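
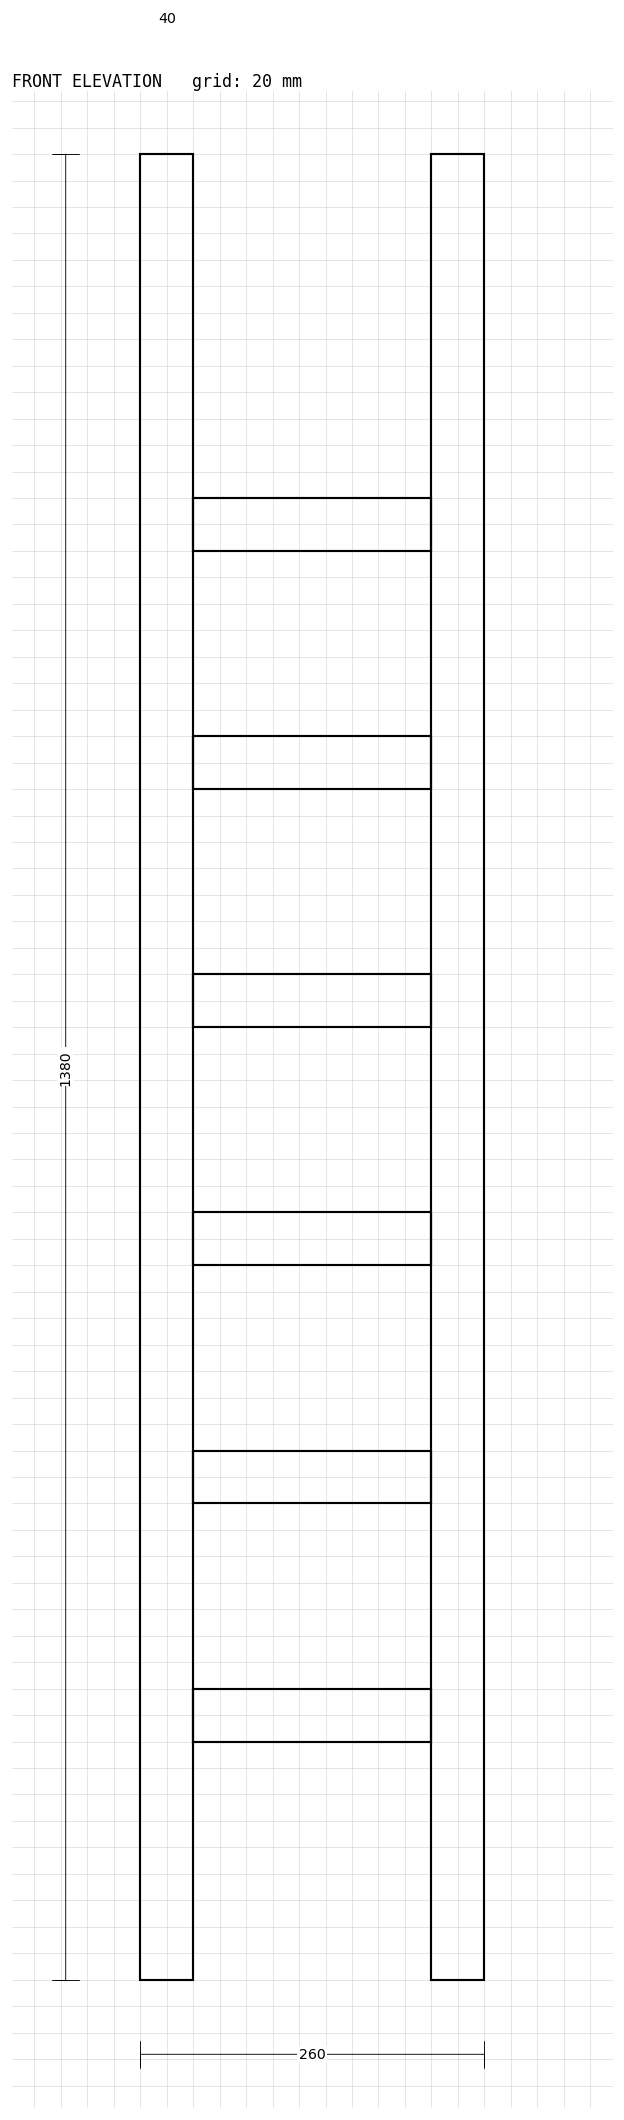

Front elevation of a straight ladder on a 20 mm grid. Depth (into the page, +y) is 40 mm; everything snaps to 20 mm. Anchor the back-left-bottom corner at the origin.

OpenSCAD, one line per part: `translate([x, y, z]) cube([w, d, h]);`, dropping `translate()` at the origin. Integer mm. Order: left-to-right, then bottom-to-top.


cube([40, 40, 1380]);
translate([40, 0, 180]) cube([180, 40, 40]);
translate([40, 0, 360]) cube([180, 40, 40]);
translate([40, 0, 540]) cube([180, 40, 40]);
translate([40, 0, 720]) cube([180, 40, 40]);
translate([40, 0, 900]) cube([180, 40, 40]);
translate([40, 0, 1080]) cube([180, 40, 40]);
translate([220, 0, 0]) cube([40, 40, 1380]);


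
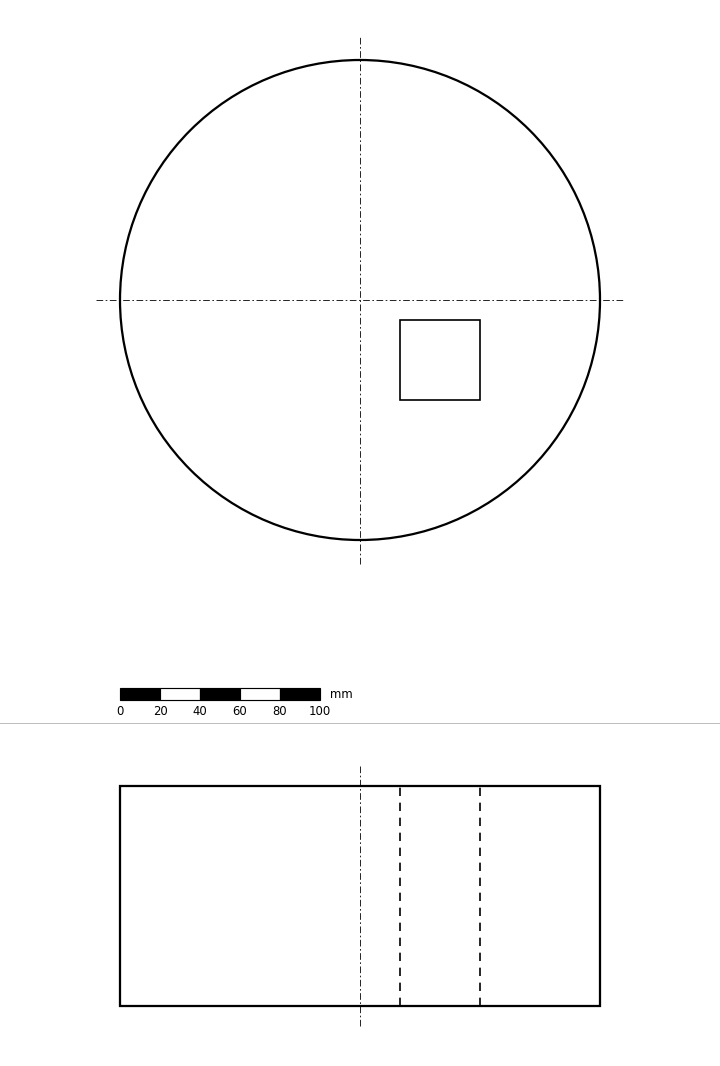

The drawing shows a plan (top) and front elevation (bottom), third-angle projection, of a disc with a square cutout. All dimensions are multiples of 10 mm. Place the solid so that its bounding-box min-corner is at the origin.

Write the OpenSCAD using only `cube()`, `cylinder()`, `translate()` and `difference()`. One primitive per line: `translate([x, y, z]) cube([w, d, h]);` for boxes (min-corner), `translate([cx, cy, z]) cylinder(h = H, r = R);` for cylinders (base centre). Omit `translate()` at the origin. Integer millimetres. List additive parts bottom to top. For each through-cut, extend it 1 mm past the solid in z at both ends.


difference() {
  translate([120, 120, 0]) cylinder(h = 110, r = 120);
  translate([140, 70, -1]) cube([40, 40, 112]);
}


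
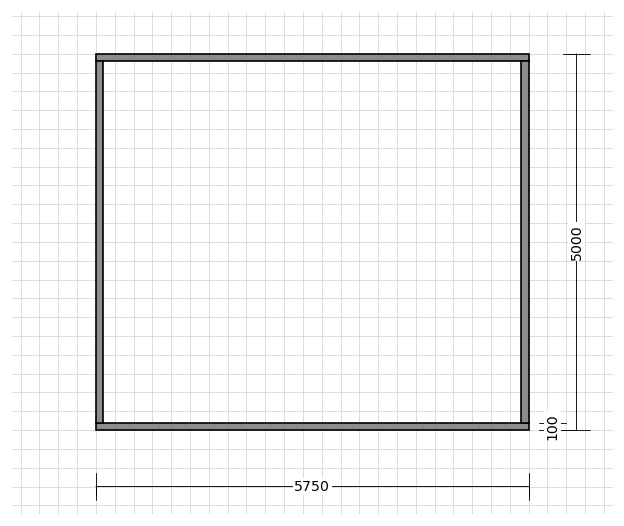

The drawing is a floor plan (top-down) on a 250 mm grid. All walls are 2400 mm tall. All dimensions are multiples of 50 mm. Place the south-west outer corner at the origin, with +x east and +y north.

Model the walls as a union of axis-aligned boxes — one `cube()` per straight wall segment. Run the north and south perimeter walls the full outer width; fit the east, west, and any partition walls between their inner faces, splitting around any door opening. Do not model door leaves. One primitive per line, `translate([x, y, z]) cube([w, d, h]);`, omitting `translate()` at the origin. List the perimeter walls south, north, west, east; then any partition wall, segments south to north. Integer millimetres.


cube([5750, 100, 2400]);
translate([0, 4900, 0]) cube([5750, 100, 2400]);
translate([0, 100, 0]) cube([100, 4800, 2400]);
translate([5650, 100, 0]) cube([100, 4800, 2400]);


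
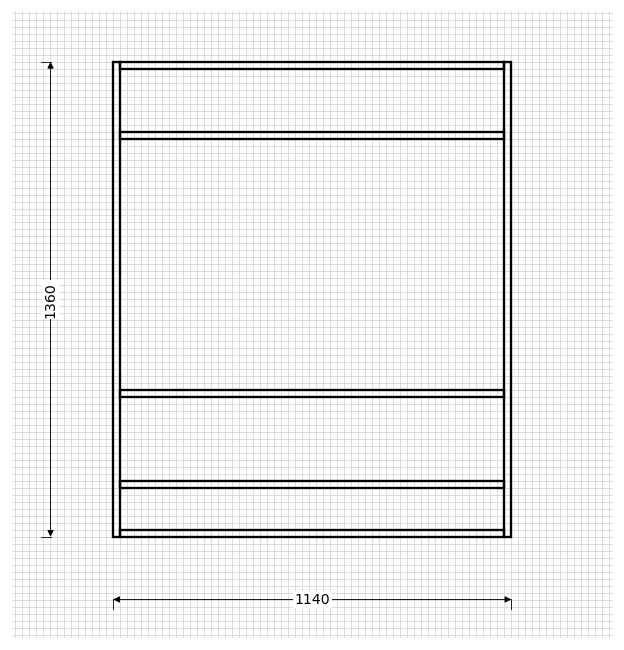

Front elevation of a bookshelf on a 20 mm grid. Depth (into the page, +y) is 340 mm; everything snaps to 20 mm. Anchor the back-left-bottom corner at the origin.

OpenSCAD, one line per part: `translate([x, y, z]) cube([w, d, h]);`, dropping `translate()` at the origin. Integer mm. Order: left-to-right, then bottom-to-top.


cube([20, 340, 1360]);
translate([20, 0, 0]) cube([1100, 340, 20]);
translate([20, 0, 140]) cube([1100, 340, 20]);
translate([20, 0, 400]) cube([1100, 340, 20]);
translate([20, 0, 1140]) cube([1100, 340, 20]);
translate([20, 0, 1340]) cube([1100, 340, 20]);
translate([1120, 0, 0]) cube([20, 340, 1360]);


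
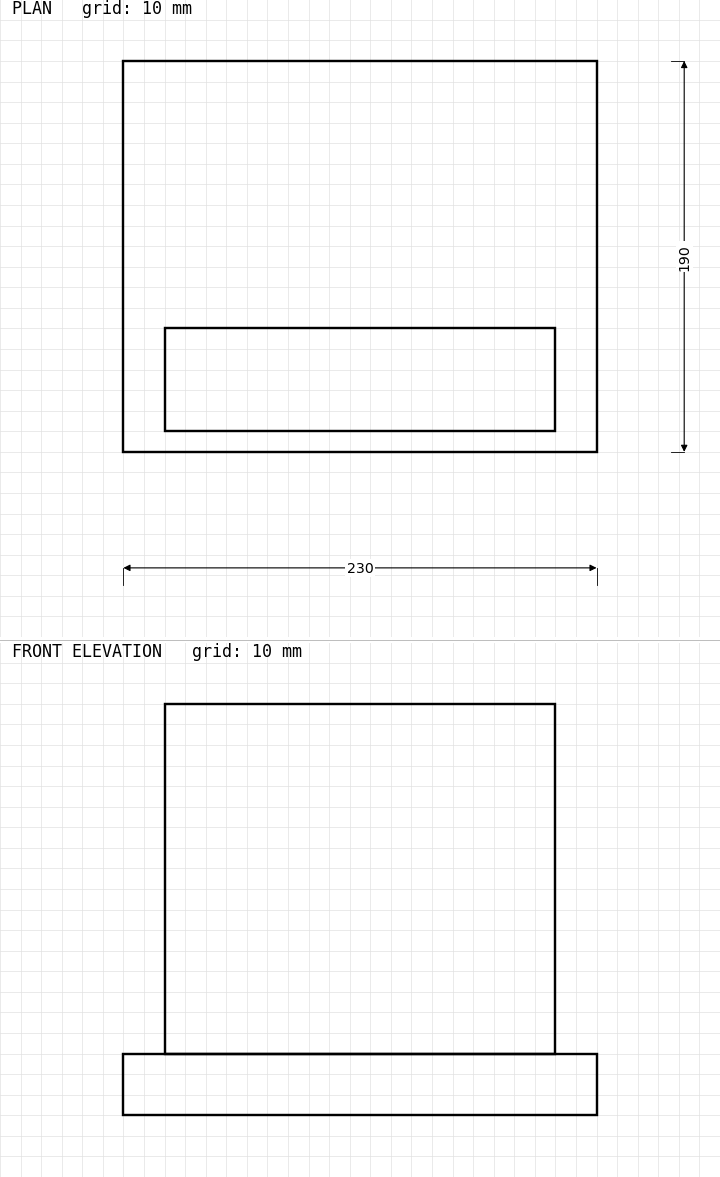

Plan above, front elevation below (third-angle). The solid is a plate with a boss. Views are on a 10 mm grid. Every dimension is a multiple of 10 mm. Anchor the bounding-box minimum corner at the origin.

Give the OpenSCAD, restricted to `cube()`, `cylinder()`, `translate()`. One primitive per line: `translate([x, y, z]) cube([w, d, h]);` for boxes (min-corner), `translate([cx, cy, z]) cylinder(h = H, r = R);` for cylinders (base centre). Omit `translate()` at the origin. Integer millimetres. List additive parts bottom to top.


cube([230, 190, 30]);
translate([20, 10, 30]) cube([190, 50, 170]);


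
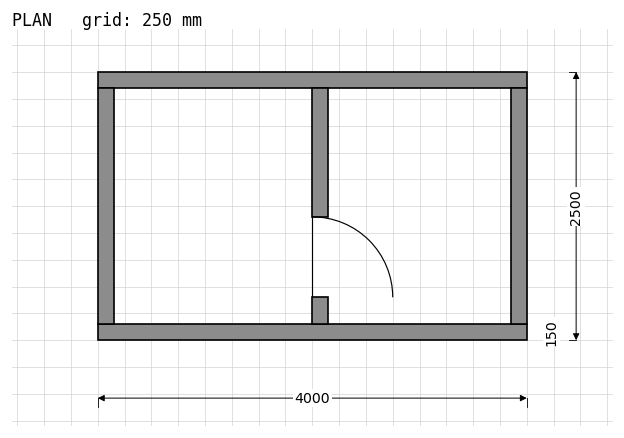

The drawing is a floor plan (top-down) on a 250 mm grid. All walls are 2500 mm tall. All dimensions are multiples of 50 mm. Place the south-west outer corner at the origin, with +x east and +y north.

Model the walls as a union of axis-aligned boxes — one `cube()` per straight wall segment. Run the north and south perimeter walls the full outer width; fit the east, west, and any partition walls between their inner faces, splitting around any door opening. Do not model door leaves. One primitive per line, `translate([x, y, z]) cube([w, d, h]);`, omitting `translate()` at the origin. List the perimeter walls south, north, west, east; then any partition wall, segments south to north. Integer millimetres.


cube([4000, 150, 2500]);
translate([0, 2350, 0]) cube([4000, 150, 2500]);
translate([0, 150, 0]) cube([150, 2200, 2500]);
translate([3850, 150, 0]) cube([150, 2200, 2500]);
translate([2000, 150, 0]) cube([150, 250, 2500]);
translate([2000, 1150, 0]) cube([150, 1200, 2500]);


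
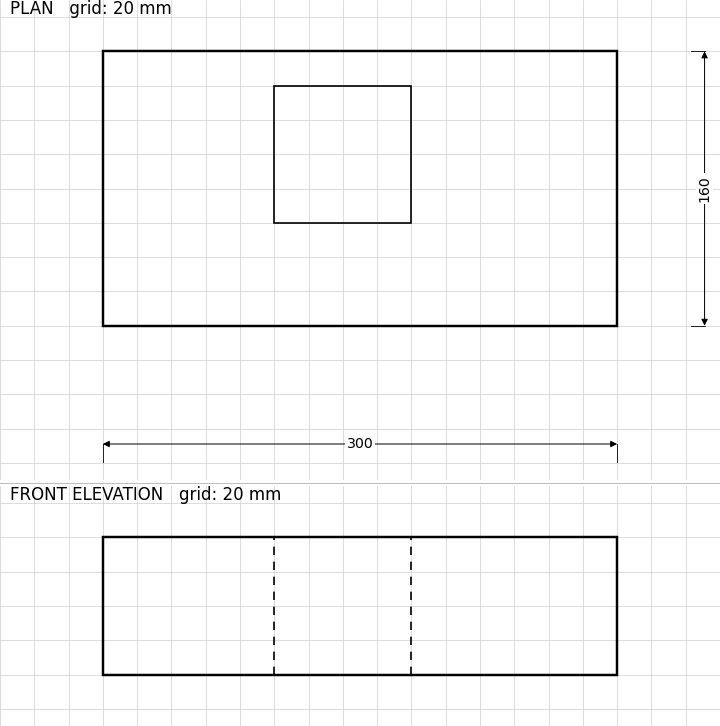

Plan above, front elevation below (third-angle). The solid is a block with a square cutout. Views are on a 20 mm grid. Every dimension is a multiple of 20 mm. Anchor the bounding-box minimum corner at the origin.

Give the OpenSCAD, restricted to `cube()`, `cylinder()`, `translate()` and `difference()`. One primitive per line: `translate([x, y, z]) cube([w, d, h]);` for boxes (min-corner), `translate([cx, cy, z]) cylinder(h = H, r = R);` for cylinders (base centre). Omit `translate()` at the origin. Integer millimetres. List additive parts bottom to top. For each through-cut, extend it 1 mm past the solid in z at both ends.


difference() {
  cube([300, 160, 80]);
  translate([100, 60, -1]) cube([80, 80, 82]);
}


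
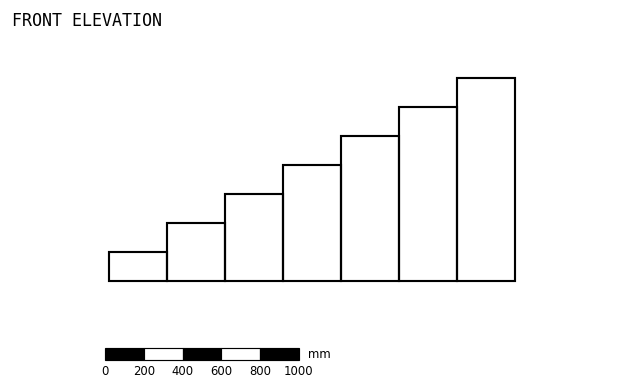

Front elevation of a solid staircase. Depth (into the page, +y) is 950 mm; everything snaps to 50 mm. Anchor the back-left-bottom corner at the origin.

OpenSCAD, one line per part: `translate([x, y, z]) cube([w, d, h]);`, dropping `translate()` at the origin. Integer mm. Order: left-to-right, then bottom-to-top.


cube([300, 950, 150]);
translate([300, 0, 0]) cube([300, 950, 300]);
translate([600, 0, 0]) cube([300, 950, 450]);
translate([900, 0, 0]) cube([300, 950, 600]);
translate([1200, 0, 0]) cube([300, 950, 750]);
translate([1500, 0, 0]) cube([300, 950, 900]);
translate([1800, 0, 0]) cube([300, 950, 1050]);


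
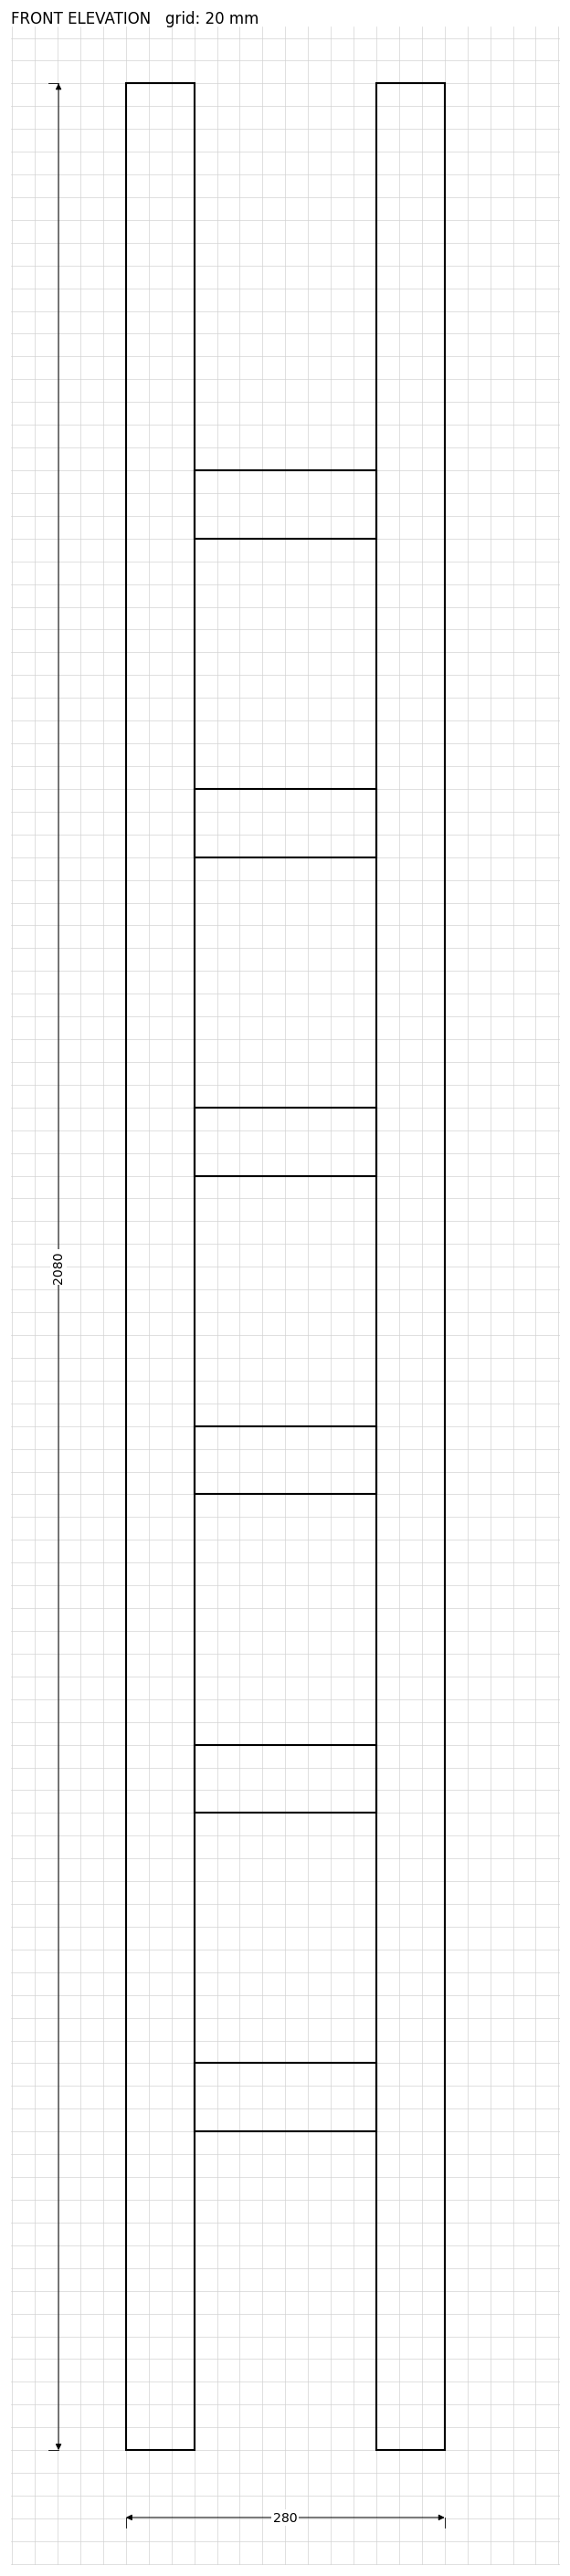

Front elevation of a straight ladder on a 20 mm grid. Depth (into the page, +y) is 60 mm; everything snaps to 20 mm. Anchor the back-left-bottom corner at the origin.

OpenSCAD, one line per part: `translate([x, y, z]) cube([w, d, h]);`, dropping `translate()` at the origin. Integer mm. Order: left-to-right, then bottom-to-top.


cube([60, 60, 2080]);
translate([60, 0, 280]) cube([160, 60, 60]);
translate([60, 0, 560]) cube([160, 60, 60]);
translate([60, 0, 840]) cube([160, 60, 60]);
translate([60, 0, 1120]) cube([160, 60, 60]);
translate([60, 0, 1400]) cube([160, 60, 60]);
translate([60, 0, 1680]) cube([160, 60, 60]);
translate([220, 0, 0]) cube([60, 60, 2080]);


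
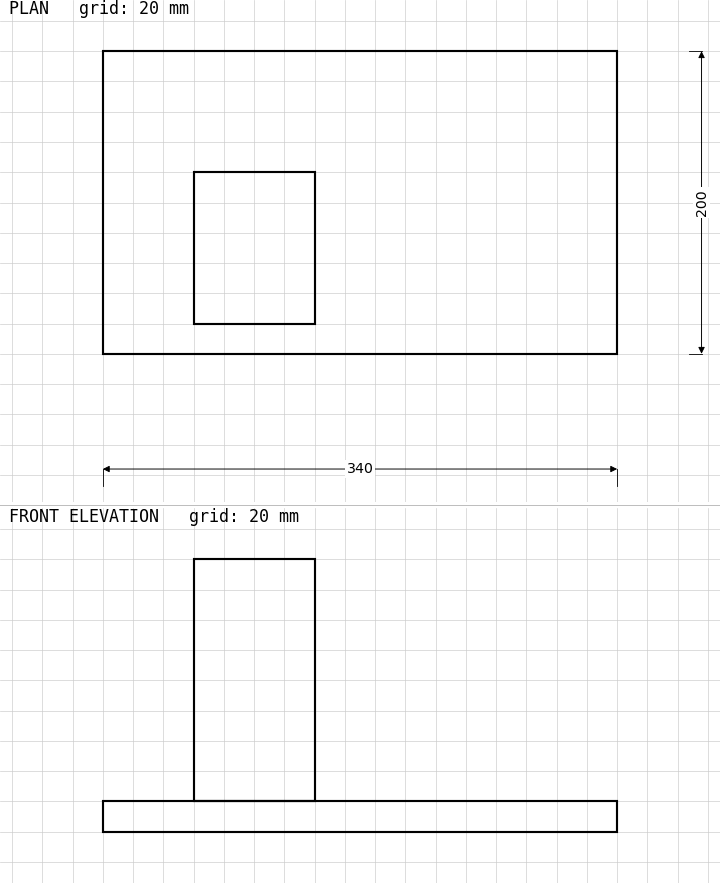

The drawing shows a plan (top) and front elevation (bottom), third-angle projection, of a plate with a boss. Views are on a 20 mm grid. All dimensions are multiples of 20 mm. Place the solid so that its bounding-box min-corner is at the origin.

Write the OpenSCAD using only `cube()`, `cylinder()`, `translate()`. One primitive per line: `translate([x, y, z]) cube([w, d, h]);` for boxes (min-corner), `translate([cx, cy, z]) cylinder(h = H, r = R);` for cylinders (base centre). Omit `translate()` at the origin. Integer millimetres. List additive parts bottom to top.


cube([340, 200, 20]);
translate([60, 20, 20]) cube([80, 100, 160]);


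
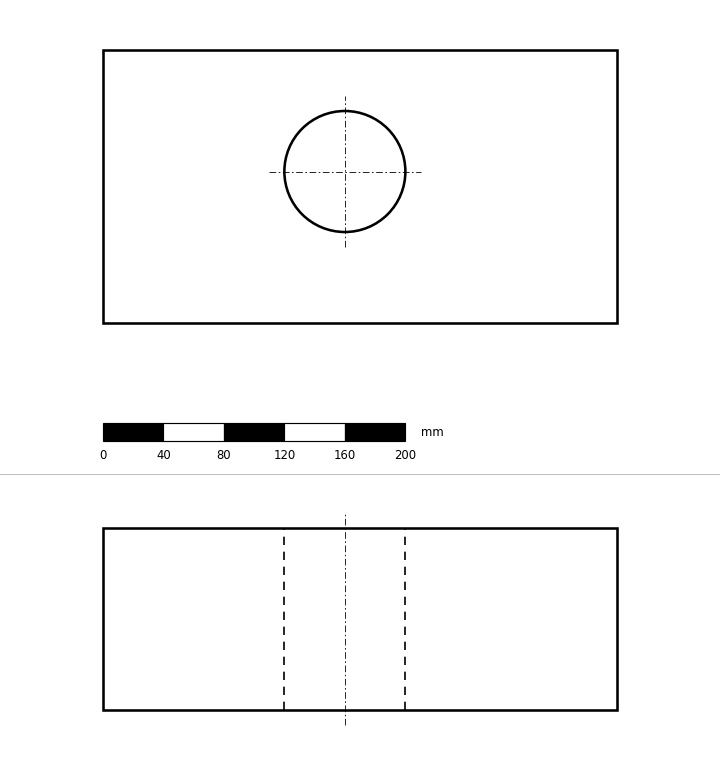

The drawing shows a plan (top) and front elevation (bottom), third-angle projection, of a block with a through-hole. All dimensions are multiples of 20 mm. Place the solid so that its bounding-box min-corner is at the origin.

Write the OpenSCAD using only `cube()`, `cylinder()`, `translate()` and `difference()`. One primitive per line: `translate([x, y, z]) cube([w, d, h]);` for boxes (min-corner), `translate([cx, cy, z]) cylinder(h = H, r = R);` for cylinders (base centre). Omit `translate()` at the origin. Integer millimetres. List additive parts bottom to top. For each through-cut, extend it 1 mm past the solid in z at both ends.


difference() {
  cube([340, 180, 120]);
  translate([160, 100, -1]) cylinder(h = 122, r = 40);
}


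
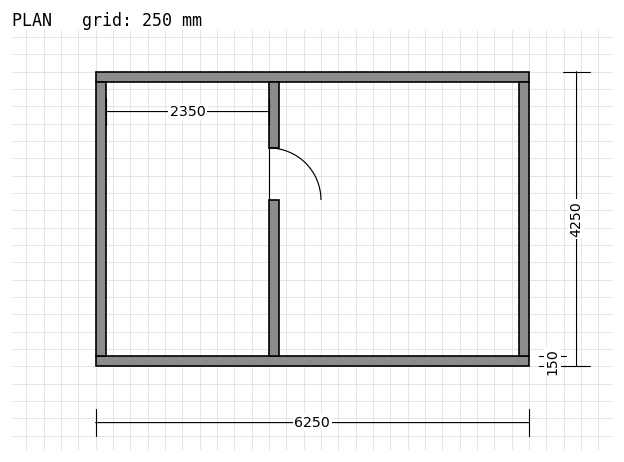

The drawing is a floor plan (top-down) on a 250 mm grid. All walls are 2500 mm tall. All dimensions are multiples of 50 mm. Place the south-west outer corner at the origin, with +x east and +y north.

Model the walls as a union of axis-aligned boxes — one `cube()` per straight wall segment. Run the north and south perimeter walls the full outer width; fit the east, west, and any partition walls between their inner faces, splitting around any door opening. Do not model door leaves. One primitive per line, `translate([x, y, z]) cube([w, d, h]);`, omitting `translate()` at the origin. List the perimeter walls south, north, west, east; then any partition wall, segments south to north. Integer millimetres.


cube([6250, 150, 2500]);
translate([0, 4100, 0]) cube([6250, 150, 2500]);
translate([0, 150, 0]) cube([150, 3950, 2500]);
translate([6100, 150, 0]) cube([150, 3950, 2500]);
translate([2500, 150, 0]) cube([150, 2250, 2500]);
translate([2500, 3150, 0]) cube([150, 950, 2500]);


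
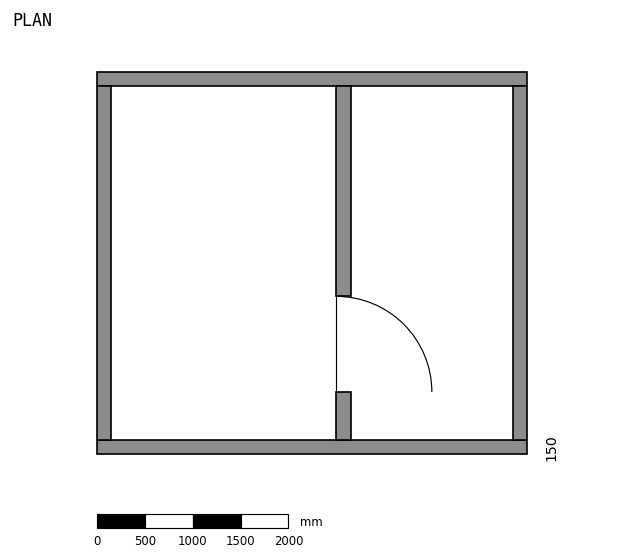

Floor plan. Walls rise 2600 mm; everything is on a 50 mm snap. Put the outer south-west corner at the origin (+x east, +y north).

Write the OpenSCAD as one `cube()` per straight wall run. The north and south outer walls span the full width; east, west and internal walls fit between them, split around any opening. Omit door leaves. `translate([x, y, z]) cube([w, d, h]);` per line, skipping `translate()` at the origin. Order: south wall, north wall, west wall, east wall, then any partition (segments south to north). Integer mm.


cube([4500, 150, 2600]);
translate([0, 3850, 0]) cube([4500, 150, 2600]);
translate([0, 150, 0]) cube([150, 3700, 2600]);
translate([4350, 150, 0]) cube([150, 3700, 2600]);
translate([2500, 150, 0]) cube([150, 500, 2600]);
translate([2500, 1650, 0]) cube([150, 2200, 2600]);


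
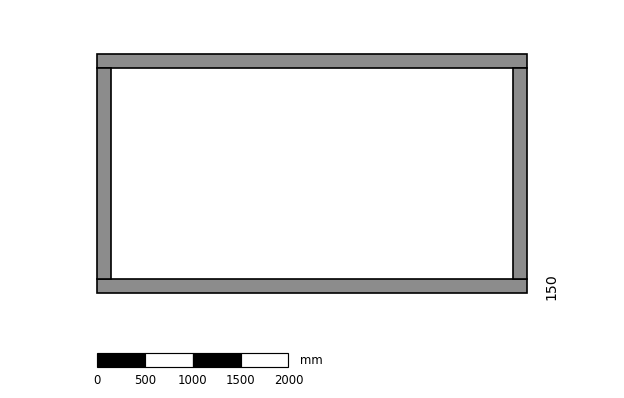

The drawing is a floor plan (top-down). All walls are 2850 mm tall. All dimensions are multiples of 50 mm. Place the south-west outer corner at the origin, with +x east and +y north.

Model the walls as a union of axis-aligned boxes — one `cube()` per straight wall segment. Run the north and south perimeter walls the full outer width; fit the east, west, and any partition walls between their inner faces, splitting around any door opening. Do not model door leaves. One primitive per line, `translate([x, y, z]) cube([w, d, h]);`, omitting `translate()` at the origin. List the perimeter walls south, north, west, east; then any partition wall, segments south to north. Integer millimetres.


cube([4500, 150, 2850]);
translate([0, 2350, 0]) cube([4500, 150, 2850]);
translate([0, 150, 0]) cube([150, 2200, 2850]);
translate([4350, 150, 0]) cube([150, 2200, 2850]);


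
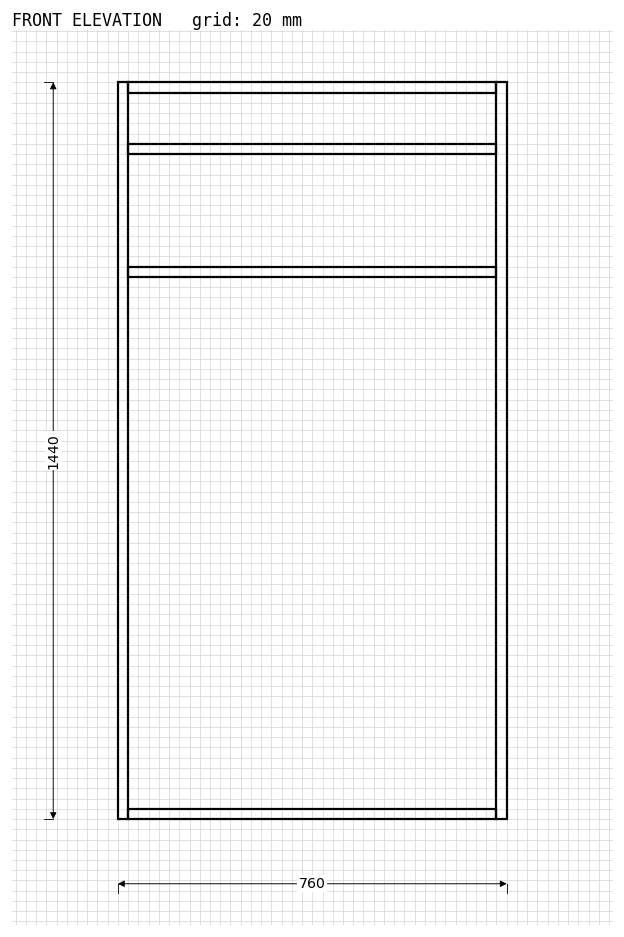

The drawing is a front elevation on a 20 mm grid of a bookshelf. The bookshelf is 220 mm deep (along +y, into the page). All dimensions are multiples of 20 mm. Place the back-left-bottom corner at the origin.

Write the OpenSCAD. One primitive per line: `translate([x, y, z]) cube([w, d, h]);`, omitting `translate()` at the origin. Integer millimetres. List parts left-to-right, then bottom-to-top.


cube([20, 220, 1440]);
translate([20, 0, 0]) cube([720, 220, 20]);
translate([20, 0, 1060]) cube([720, 220, 20]);
translate([20, 0, 1300]) cube([720, 220, 20]);
translate([20, 0, 1420]) cube([720, 220, 20]);
translate([740, 0, 0]) cube([20, 220, 1440]);


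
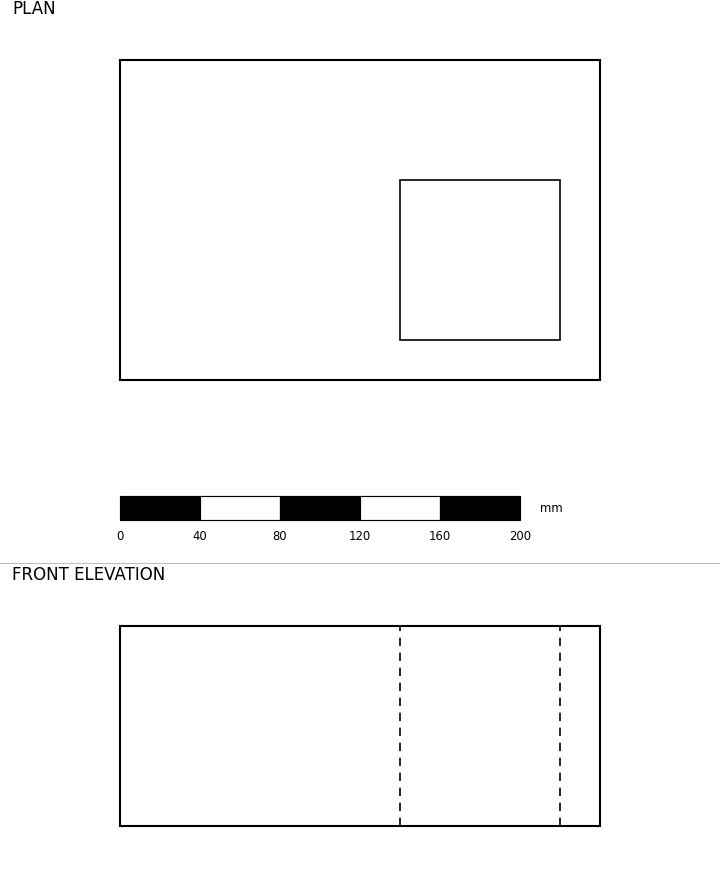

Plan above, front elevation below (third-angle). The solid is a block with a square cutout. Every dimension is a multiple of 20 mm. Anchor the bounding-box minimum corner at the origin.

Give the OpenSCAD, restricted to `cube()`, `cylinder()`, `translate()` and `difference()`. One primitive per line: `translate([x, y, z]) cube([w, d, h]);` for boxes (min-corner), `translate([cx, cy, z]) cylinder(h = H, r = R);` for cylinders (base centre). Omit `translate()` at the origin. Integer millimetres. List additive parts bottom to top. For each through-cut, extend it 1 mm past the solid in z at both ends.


difference() {
  cube([240, 160, 100]);
  translate([140, 20, -1]) cube([80, 80, 102]);
}


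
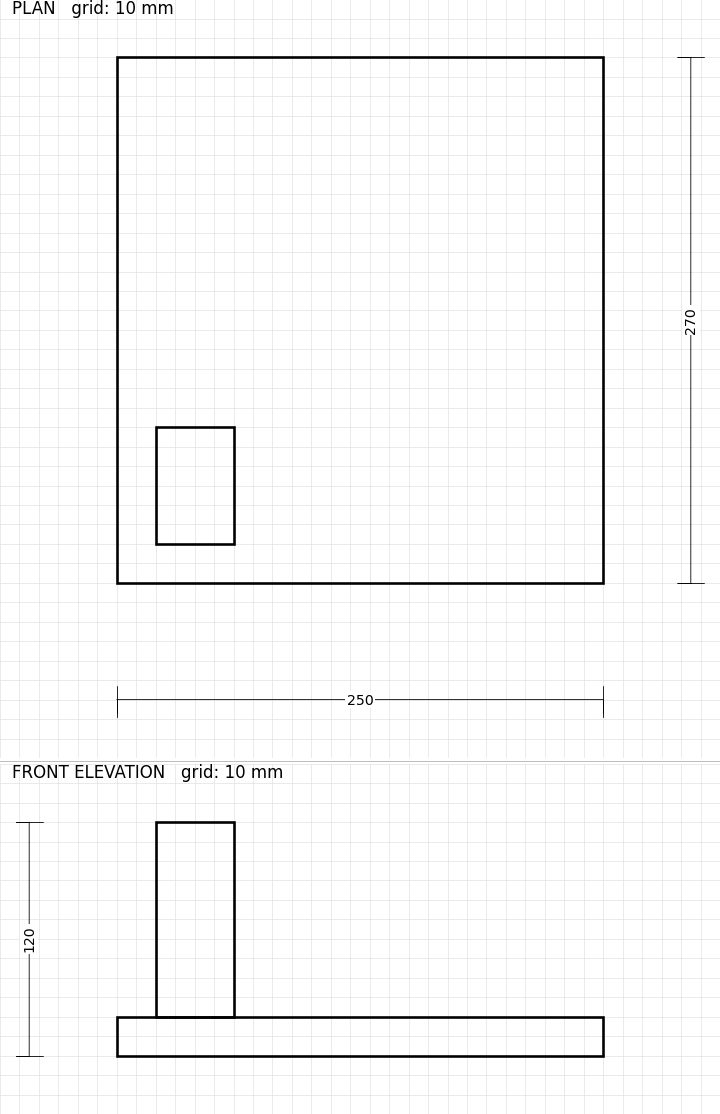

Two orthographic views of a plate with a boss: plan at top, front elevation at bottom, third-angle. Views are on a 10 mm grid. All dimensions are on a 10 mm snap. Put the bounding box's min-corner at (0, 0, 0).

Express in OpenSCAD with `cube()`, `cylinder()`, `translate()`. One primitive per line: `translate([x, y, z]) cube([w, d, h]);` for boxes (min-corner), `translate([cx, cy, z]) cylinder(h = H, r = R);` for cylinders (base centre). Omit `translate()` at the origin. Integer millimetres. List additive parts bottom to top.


cube([250, 270, 20]);
translate([20, 20, 20]) cube([40, 60, 100]);


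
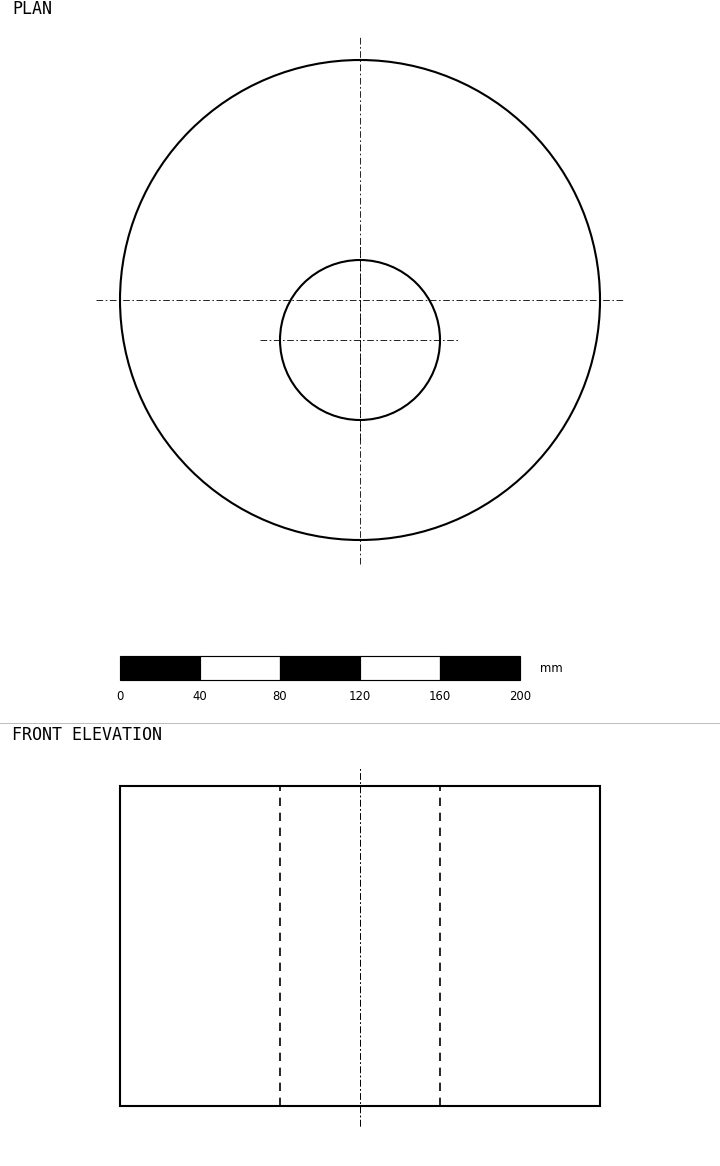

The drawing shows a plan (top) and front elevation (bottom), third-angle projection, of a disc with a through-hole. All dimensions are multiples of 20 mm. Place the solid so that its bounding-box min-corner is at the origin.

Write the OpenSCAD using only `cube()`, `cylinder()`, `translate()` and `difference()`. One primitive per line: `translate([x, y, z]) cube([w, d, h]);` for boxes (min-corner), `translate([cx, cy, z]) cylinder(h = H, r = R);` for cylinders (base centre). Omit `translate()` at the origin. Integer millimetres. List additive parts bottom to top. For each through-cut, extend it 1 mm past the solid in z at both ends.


difference() {
  translate([120, 120, 0]) cylinder(h = 160, r = 120);
  translate([120, 100, -1]) cylinder(h = 162, r = 40);
}


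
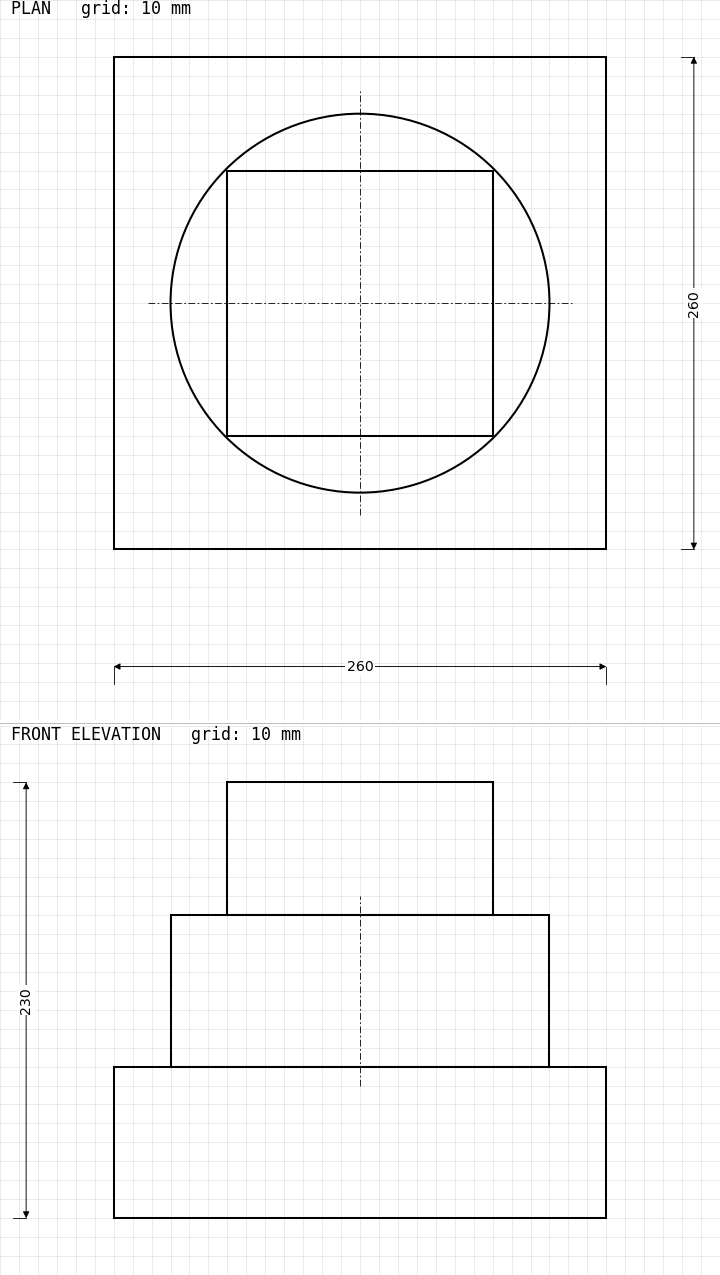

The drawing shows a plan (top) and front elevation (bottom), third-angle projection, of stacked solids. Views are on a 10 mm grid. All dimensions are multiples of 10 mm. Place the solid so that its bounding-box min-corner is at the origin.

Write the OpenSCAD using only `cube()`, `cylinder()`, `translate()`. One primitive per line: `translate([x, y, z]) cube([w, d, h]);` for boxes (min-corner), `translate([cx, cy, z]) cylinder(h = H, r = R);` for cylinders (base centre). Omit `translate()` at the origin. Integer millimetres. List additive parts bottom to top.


cube([260, 260, 80]);
translate([130, 130, 80]) cylinder(h = 80, r = 100);
translate([60, 60, 160]) cube([140, 140, 70]);


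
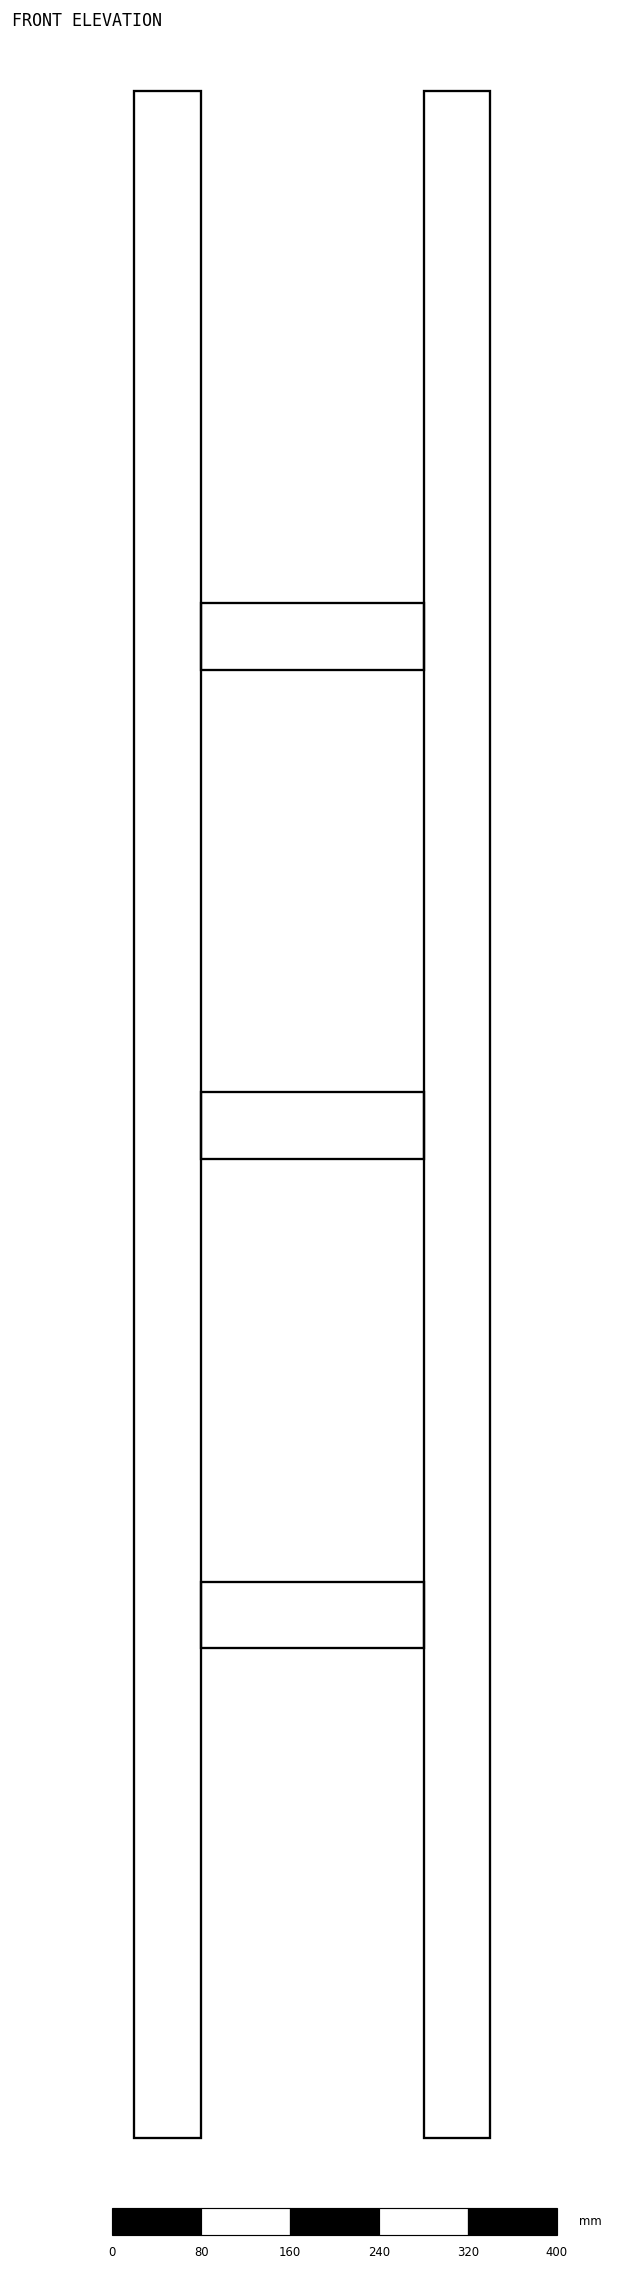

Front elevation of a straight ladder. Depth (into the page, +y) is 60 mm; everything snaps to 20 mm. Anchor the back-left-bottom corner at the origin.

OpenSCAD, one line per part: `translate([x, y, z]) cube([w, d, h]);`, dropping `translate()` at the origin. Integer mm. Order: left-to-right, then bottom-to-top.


cube([60, 60, 1840]);
translate([60, 0, 440]) cube([200, 60, 60]);
translate([60, 0, 880]) cube([200, 60, 60]);
translate([60, 0, 1320]) cube([200, 60, 60]);
translate([260, 0, 0]) cube([60, 60, 1840]);


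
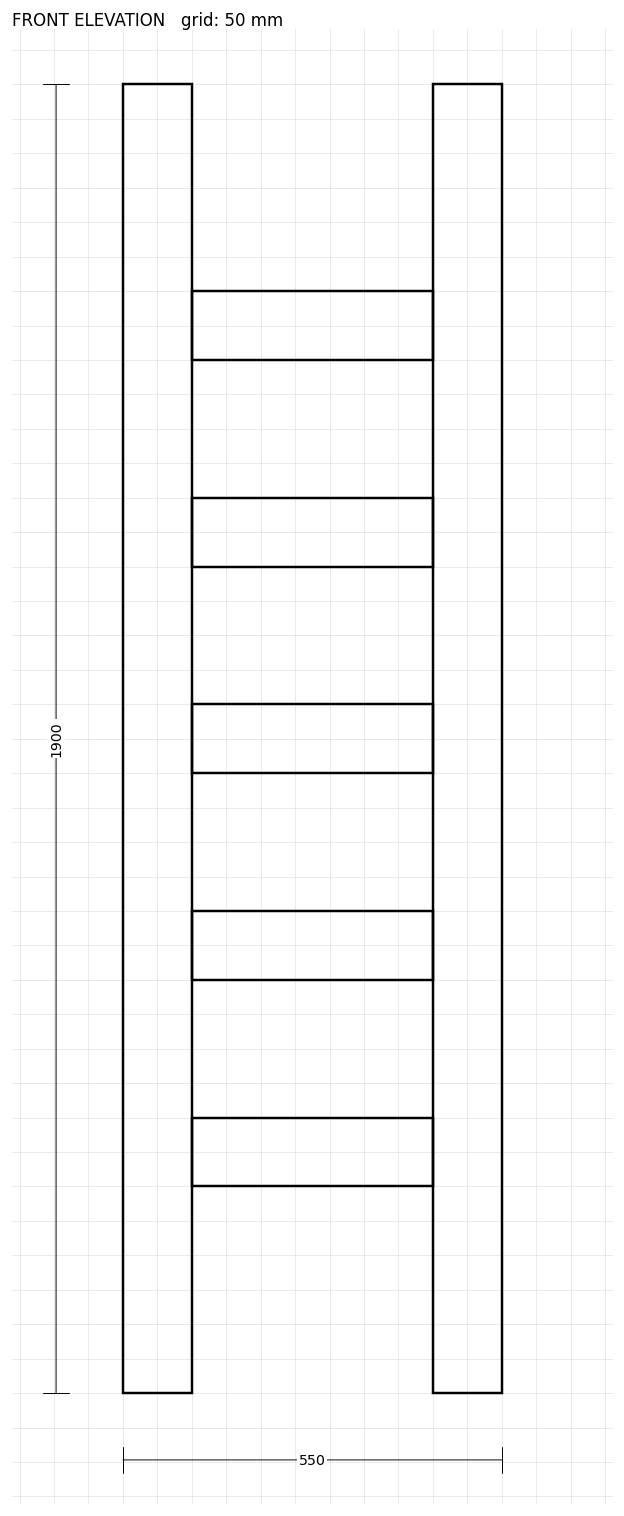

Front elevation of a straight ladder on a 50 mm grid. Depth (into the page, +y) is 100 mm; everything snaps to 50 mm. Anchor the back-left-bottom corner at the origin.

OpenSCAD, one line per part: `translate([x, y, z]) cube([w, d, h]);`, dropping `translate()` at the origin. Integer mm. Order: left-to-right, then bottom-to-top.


cube([100, 100, 1900]);
translate([100, 0, 300]) cube([350, 100, 100]);
translate([100, 0, 600]) cube([350, 100, 100]);
translate([100, 0, 900]) cube([350, 100, 100]);
translate([100, 0, 1200]) cube([350, 100, 100]);
translate([100, 0, 1500]) cube([350, 100, 100]);
translate([450, 0, 0]) cube([100, 100, 1900]);


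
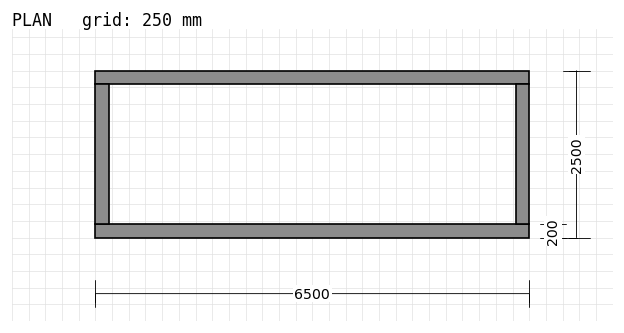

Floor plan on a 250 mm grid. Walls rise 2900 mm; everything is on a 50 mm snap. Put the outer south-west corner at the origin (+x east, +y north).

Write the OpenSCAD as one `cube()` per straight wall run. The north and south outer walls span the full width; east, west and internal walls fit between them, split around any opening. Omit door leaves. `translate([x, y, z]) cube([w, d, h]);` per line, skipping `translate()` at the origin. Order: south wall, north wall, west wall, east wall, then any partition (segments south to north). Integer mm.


cube([6500, 200, 2900]);
translate([0, 2300, 0]) cube([6500, 200, 2900]);
translate([0, 200, 0]) cube([200, 2100, 2900]);
translate([6300, 200, 0]) cube([200, 2100, 2900]);


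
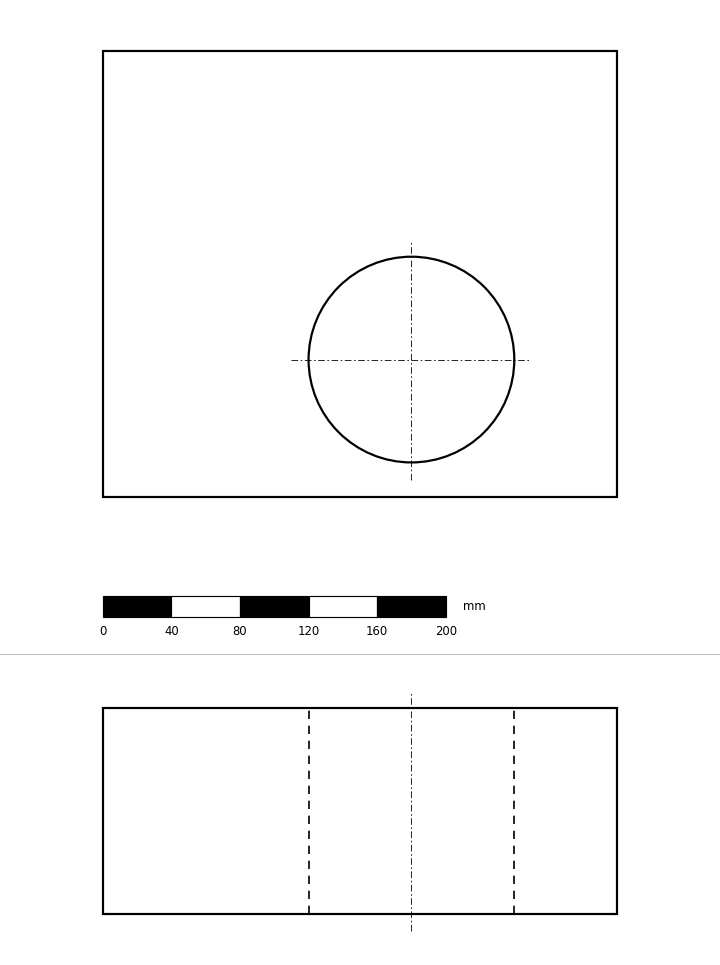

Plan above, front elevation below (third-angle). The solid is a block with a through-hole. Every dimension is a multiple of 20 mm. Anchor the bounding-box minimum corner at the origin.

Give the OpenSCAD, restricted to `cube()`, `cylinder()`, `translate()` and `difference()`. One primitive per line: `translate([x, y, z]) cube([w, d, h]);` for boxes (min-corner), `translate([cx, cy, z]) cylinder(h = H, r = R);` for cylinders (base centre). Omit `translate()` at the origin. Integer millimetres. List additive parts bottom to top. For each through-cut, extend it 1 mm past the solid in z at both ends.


difference() {
  cube([300, 260, 120]);
  translate([180, 80, -1]) cylinder(h = 122, r = 60);
}


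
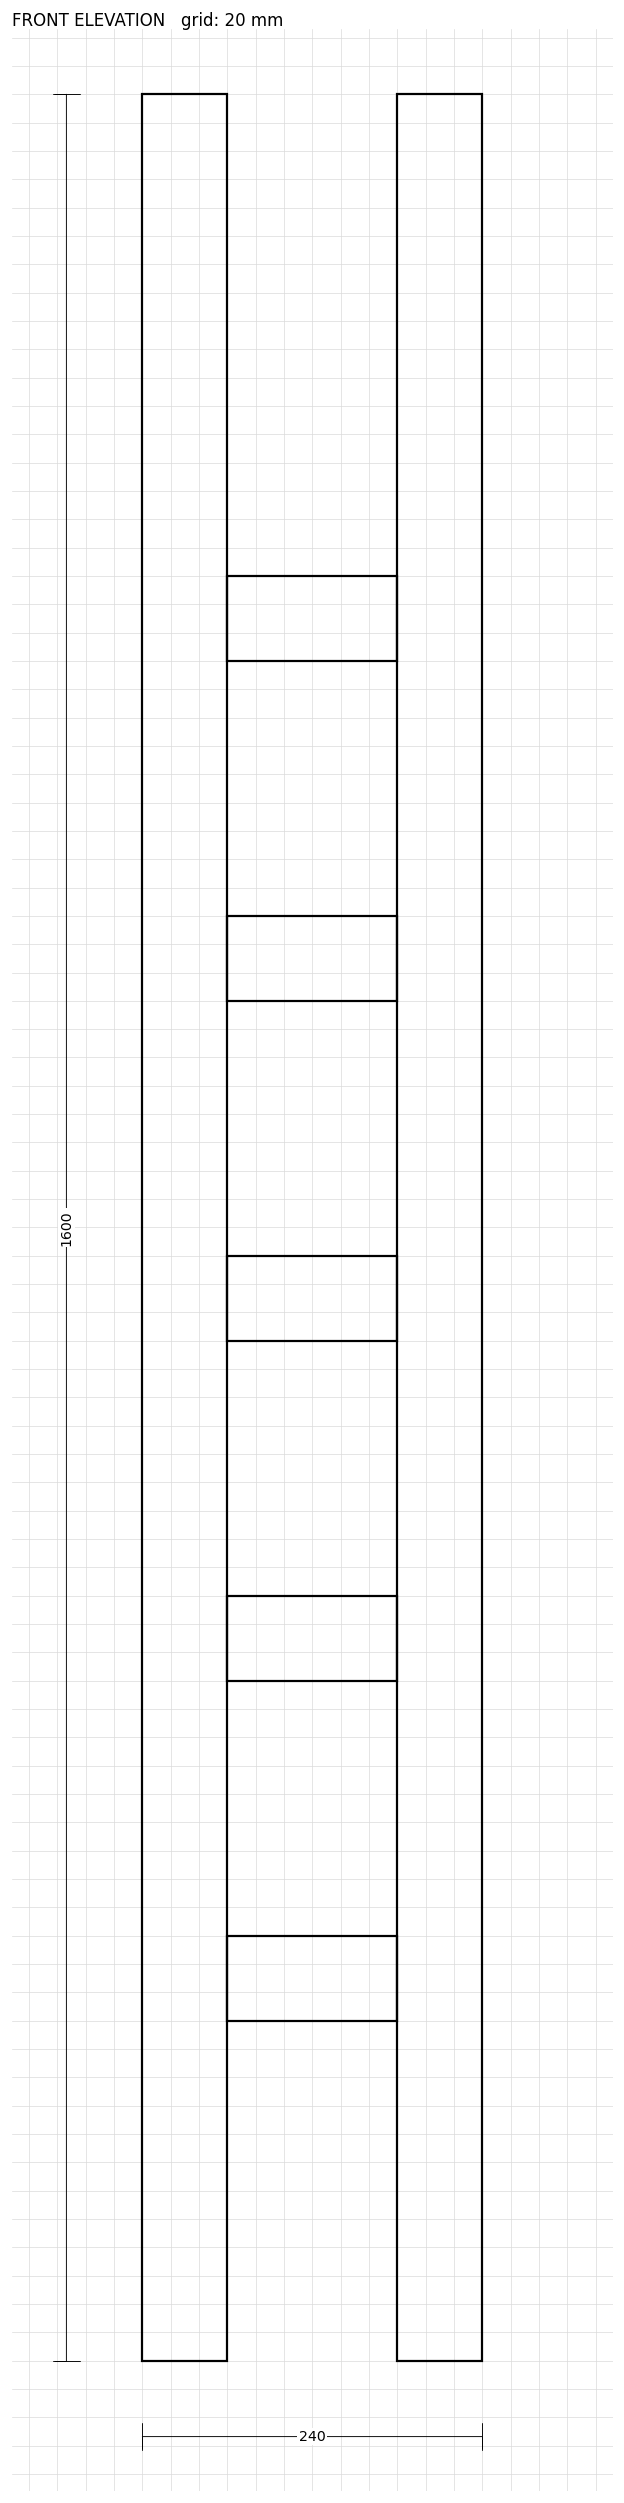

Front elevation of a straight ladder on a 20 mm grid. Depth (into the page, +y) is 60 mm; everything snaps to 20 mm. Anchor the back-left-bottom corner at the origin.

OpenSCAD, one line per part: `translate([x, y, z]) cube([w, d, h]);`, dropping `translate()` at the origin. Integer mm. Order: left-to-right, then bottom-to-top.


cube([60, 60, 1600]);
translate([60, 0, 240]) cube([120, 60, 60]);
translate([60, 0, 480]) cube([120, 60, 60]);
translate([60, 0, 720]) cube([120, 60, 60]);
translate([60, 0, 960]) cube([120, 60, 60]);
translate([60, 0, 1200]) cube([120, 60, 60]);
translate([180, 0, 0]) cube([60, 60, 1600]);


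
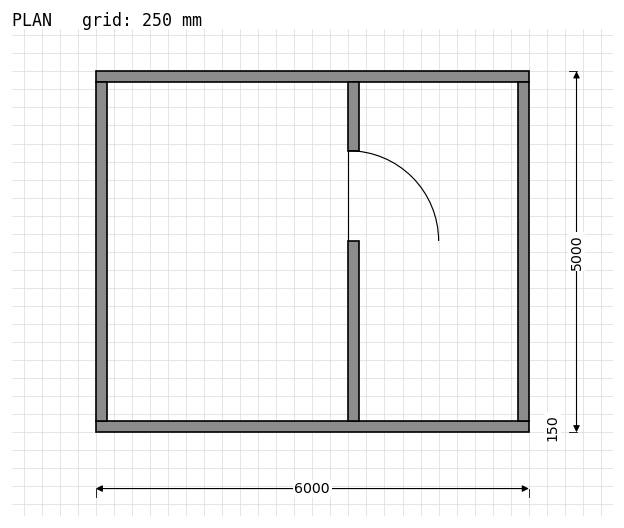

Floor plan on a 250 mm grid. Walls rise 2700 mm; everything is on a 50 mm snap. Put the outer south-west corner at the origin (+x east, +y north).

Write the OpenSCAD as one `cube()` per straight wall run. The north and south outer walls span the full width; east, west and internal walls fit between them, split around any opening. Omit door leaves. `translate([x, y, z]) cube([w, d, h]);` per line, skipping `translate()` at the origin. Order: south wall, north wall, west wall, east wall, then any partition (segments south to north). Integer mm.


cube([6000, 150, 2700]);
translate([0, 4850, 0]) cube([6000, 150, 2700]);
translate([0, 150, 0]) cube([150, 4700, 2700]);
translate([5850, 150, 0]) cube([150, 4700, 2700]);
translate([3500, 150, 0]) cube([150, 2500, 2700]);
translate([3500, 3900, 0]) cube([150, 950, 2700]);


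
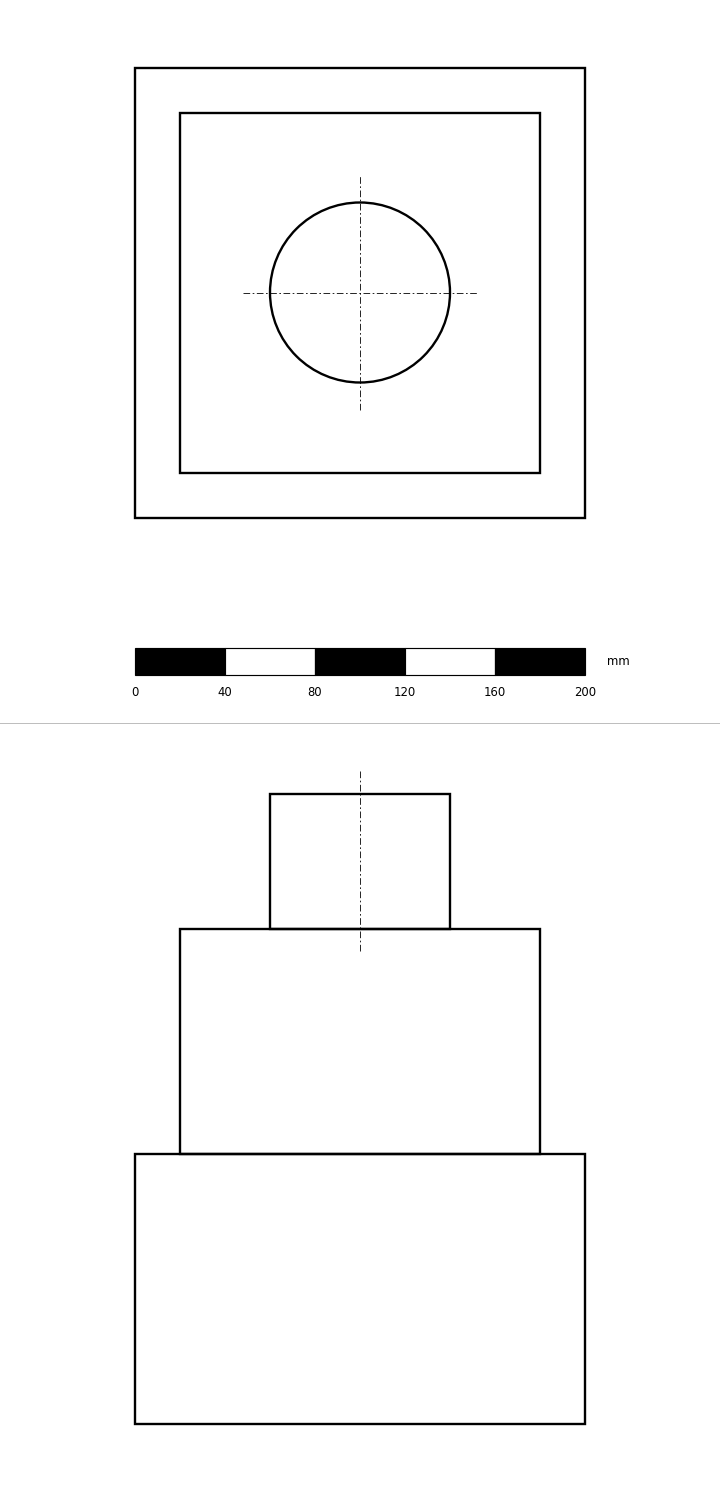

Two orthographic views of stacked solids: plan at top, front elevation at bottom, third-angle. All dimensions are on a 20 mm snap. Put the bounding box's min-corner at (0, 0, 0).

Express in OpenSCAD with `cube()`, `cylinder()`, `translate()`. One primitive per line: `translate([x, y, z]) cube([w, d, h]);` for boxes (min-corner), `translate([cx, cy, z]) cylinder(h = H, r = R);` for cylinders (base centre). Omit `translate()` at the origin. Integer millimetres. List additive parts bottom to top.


cube([200, 200, 120]);
translate([20, 20, 120]) cube([160, 160, 100]);
translate([100, 100, 220]) cylinder(h = 60, r = 40);


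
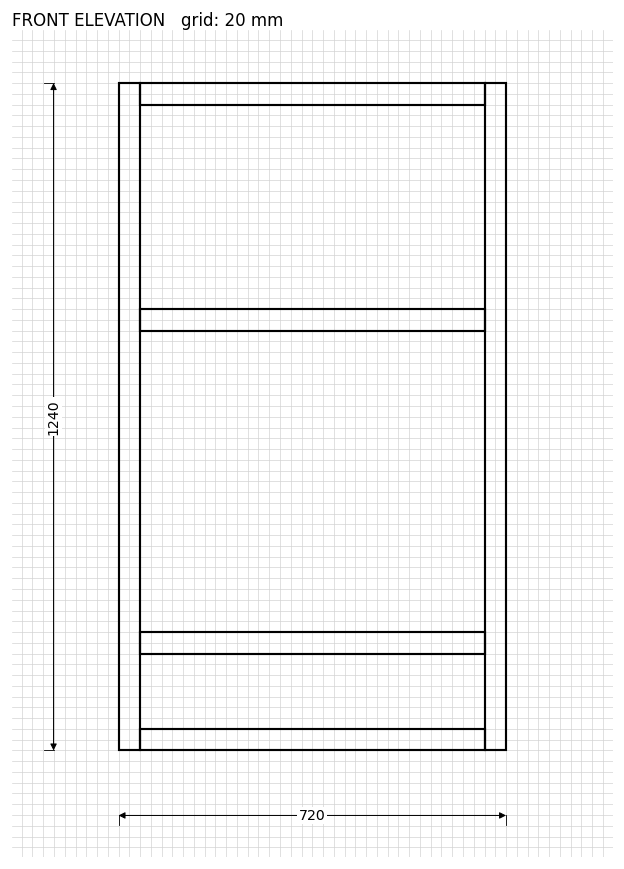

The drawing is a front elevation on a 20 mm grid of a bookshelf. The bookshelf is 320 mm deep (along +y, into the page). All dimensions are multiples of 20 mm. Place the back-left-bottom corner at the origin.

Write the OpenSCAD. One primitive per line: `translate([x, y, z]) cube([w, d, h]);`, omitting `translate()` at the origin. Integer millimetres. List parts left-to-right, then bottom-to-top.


cube([40, 320, 1240]);
translate([40, 0, 0]) cube([640, 320, 40]);
translate([40, 0, 180]) cube([640, 320, 40]);
translate([40, 0, 780]) cube([640, 320, 40]);
translate([40, 0, 1200]) cube([640, 320, 40]);
translate([680, 0, 0]) cube([40, 320, 1240]);


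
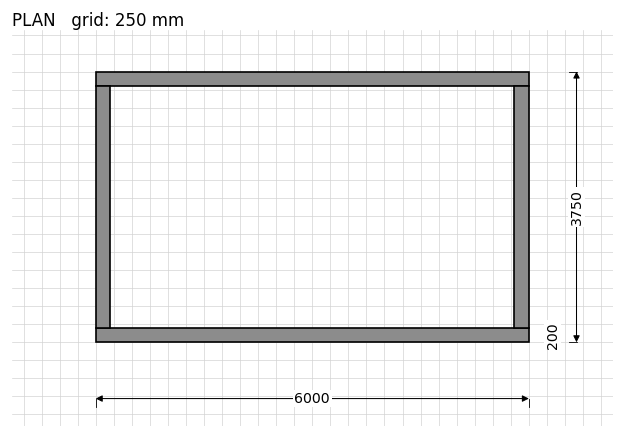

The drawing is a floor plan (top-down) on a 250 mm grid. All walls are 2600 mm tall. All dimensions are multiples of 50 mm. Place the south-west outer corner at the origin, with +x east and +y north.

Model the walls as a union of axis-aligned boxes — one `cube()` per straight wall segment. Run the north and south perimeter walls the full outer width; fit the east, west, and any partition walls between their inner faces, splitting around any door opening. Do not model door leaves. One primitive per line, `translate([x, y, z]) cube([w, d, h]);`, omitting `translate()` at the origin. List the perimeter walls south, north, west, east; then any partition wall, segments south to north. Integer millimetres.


cube([6000, 200, 2600]);
translate([0, 3550, 0]) cube([6000, 200, 2600]);
translate([0, 200, 0]) cube([200, 3350, 2600]);
translate([5800, 200, 0]) cube([200, 3350, 2600]);


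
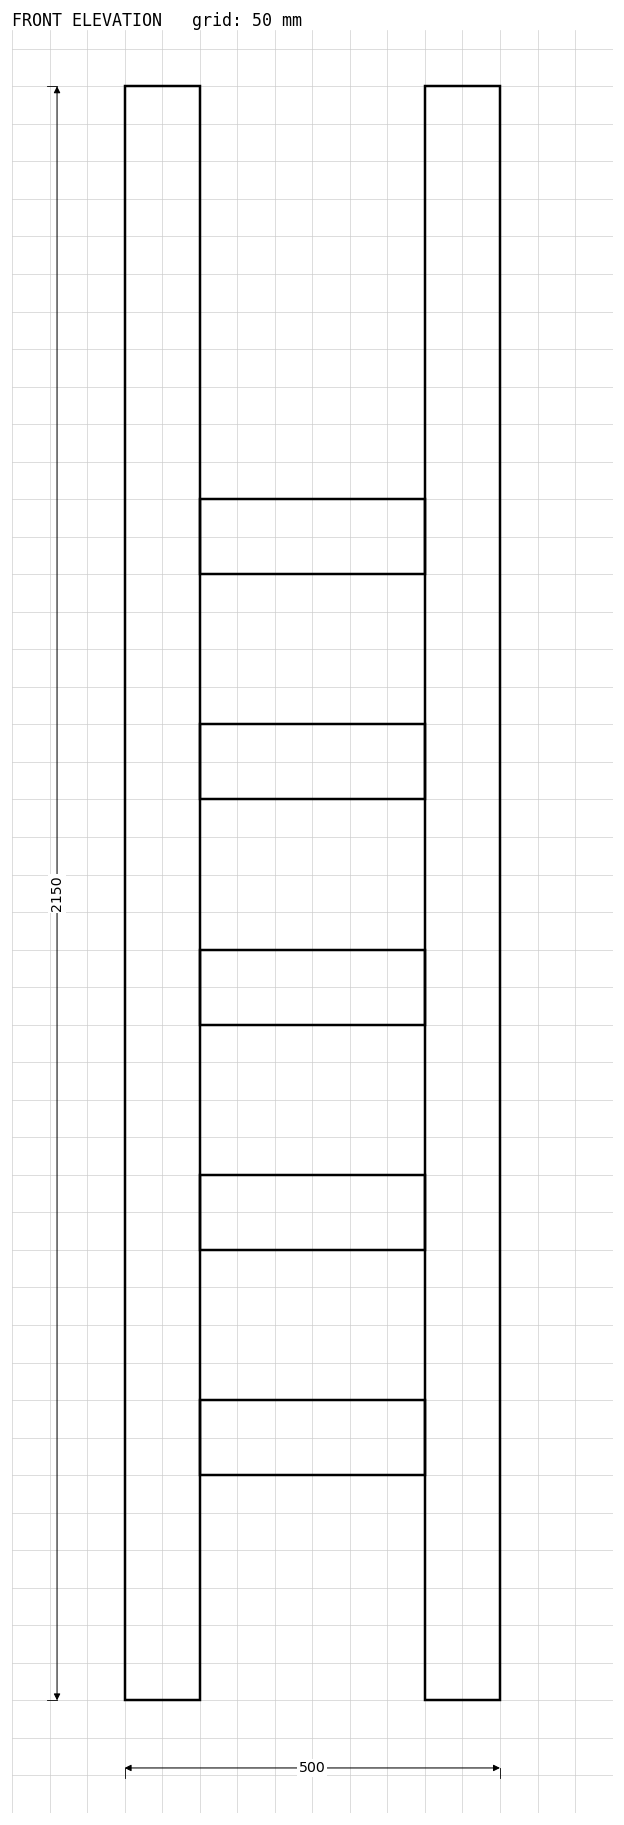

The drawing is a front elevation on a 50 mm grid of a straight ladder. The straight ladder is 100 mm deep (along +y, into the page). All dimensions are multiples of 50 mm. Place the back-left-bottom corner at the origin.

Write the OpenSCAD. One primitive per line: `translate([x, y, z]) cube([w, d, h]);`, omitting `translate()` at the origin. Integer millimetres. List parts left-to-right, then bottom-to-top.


cube([100, 100, 2150]);
translate([100, 0, 300]) cube([300, 100, 100]);
translate([100, 0, 600]) cube([300, 100, 100]);
translate([100, 0, 900]) cube([300, 100, 100]);
translate([100, 0, 1200]) cube([300, 100, 100]);
translate([100, 0, 1500]) cube([300, 100, 100]);
translate([400, 0, 0]) cube([100, 100, 2150]);


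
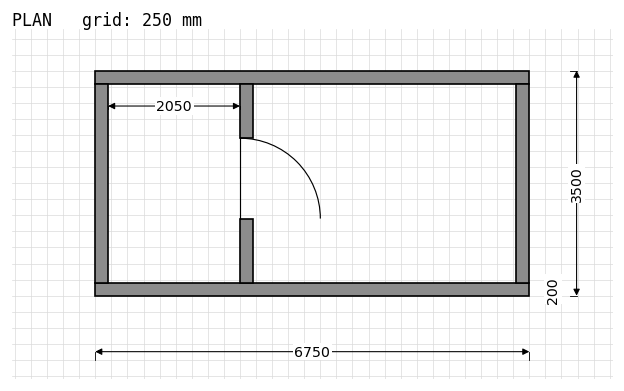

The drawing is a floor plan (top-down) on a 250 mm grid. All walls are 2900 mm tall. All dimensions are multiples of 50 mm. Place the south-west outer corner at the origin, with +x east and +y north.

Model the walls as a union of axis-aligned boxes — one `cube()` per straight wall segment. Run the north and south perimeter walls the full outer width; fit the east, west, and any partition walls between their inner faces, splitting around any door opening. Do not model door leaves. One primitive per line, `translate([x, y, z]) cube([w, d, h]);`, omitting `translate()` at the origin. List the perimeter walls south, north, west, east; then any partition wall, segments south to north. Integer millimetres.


cube([6750, 200, 2900]);
translate([0, 3300, 0]) cube([6750, 200, 2900]);
translate([0, 200, 0]) cube([200, 3100, 2900]);
translate([6550, 200, 0]) cube([200, 3100, 2900]);
translate([2250, 200, 0]) cube([200, 1000, 2900]);
translate([2250, 2450, 0]) cube([200, 850, 2900]);


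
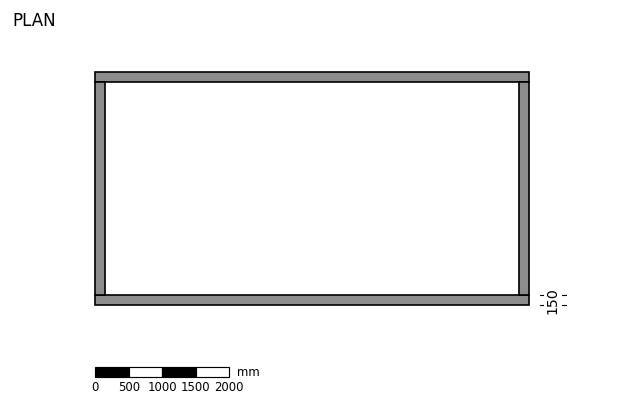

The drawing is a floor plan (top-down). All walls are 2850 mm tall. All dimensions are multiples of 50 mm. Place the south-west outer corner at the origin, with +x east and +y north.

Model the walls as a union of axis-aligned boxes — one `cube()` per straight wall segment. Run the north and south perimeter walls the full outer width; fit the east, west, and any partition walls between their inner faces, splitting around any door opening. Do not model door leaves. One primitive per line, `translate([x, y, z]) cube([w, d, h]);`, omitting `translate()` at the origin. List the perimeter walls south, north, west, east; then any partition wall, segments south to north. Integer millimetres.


cube([6500, 150, 2850]);
translate([0, 3350, 0]) cube([6500, 150, 2850]);
translate([0, 150, 0]) cube([150, 3200, 2850]);
translate([6350, 150, 0]) cube([150, 3200, 2850]);


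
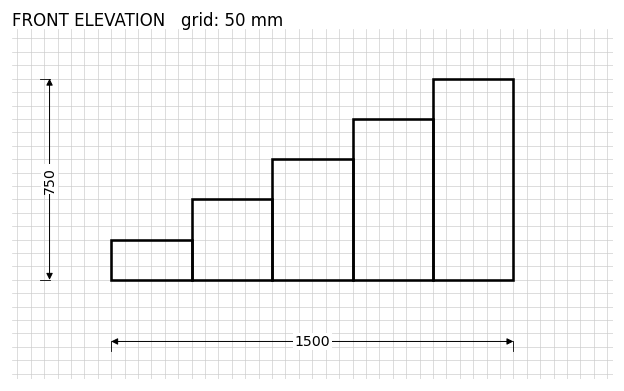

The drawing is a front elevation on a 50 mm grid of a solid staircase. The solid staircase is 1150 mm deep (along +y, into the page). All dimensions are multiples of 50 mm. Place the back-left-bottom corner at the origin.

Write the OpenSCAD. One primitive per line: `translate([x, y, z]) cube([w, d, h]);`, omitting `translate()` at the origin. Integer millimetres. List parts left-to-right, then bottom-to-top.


cube([300, 1150, 150]);
translate([300, 0, 0]) cube([300, 1150, 300]);
translate([600, 0, 0]) cube([300, 1150, 450]);
translate([900, 0, 0]) cube([300, 1150, 600]);
translate([1200, 0, 0]) cube([300, 1150, 750]);


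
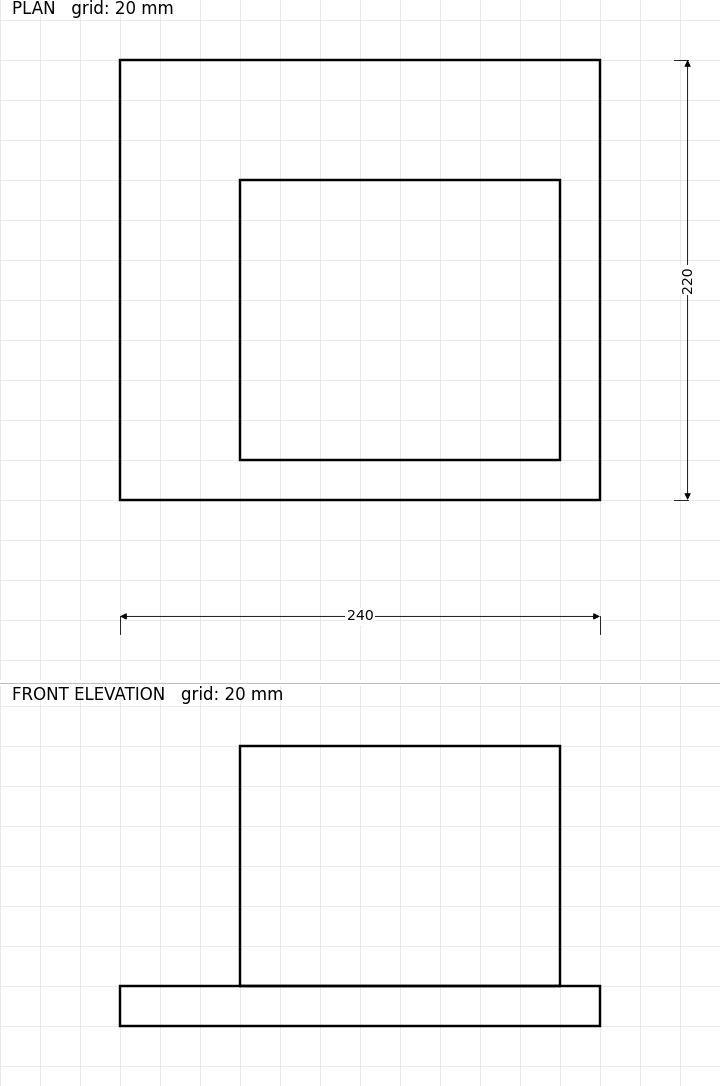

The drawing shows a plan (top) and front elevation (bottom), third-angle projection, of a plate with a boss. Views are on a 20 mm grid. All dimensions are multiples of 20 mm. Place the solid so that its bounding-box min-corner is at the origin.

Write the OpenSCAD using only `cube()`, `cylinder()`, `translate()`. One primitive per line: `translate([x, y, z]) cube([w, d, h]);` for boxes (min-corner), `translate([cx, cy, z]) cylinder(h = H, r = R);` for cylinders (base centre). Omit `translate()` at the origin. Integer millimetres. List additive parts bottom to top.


cube([240, 220, 20]);
translate([60, 20, 20]) cube([160, 140, 120]);


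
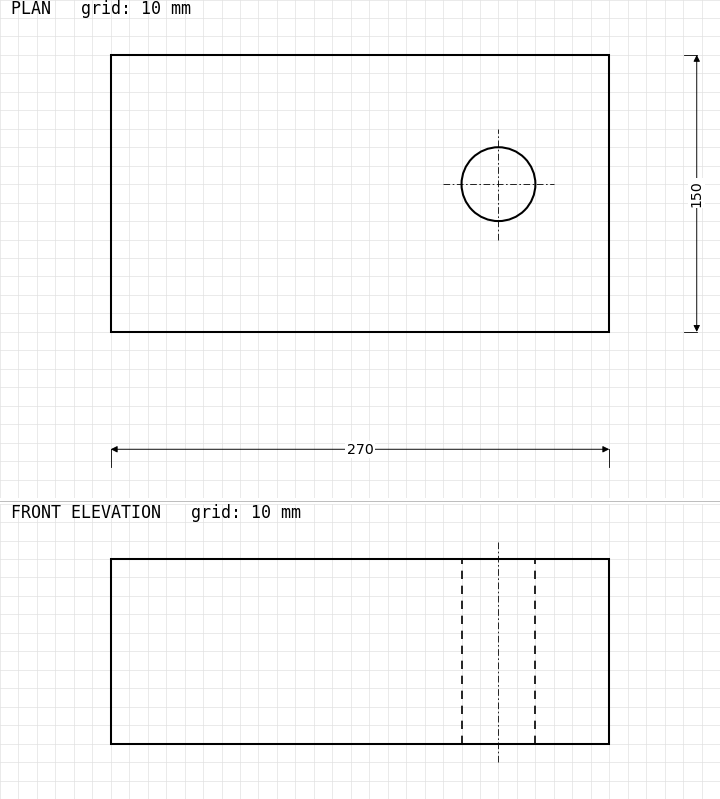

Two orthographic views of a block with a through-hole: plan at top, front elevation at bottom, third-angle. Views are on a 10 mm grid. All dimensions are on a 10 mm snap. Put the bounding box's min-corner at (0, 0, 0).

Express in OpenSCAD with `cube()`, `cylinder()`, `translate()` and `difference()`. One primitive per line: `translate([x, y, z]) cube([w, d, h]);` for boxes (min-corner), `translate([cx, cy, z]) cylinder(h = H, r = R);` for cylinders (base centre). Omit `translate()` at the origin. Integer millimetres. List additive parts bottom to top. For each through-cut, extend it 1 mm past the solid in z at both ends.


difference() {
  cube([270, 150, 100]);
  translate([210, 80, -1]) cylinder(h = 102, r = 20);
}
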